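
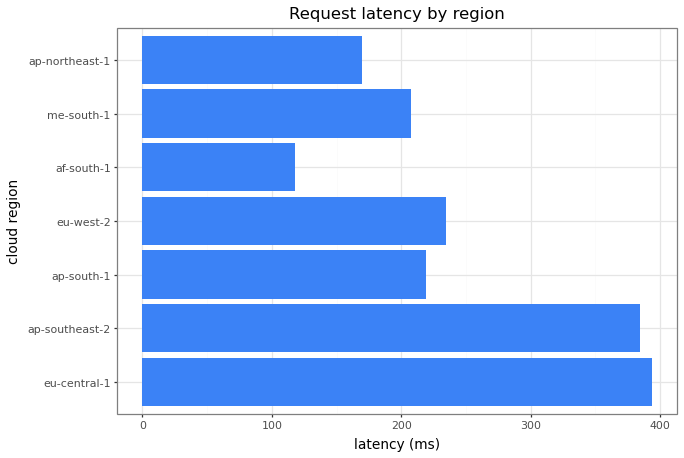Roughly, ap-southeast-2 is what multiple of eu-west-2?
≈ 1.6×

ap-southeast-2 ≈ 400, eu-west-2 ≈ 250; 400/250 ≈ 1.6.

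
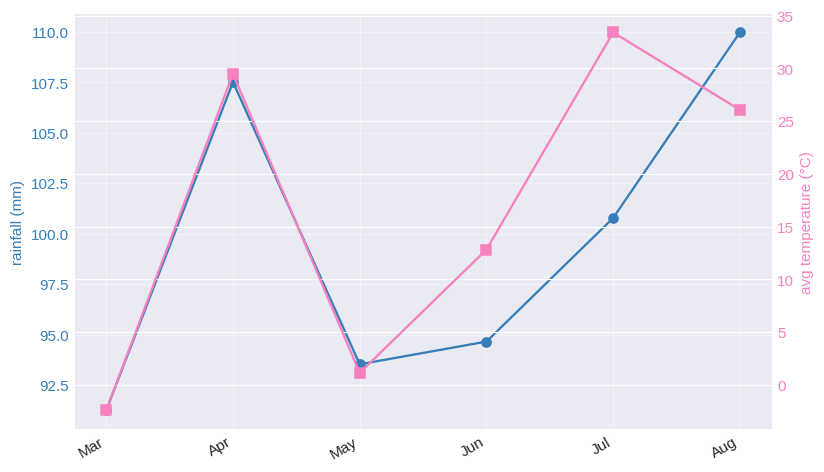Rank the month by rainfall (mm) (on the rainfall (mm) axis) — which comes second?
Top 3 (on the rainfall (mm) axis): Aug ≈ 110, Apr ≈ 108, Jul ≈ 100.

Apr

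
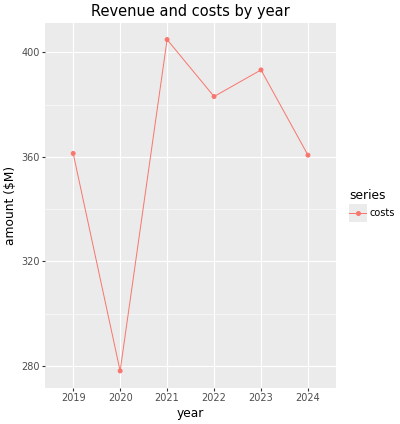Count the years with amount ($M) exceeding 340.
Above 340: 2019, 2021, 2022, 2023, 2024.

5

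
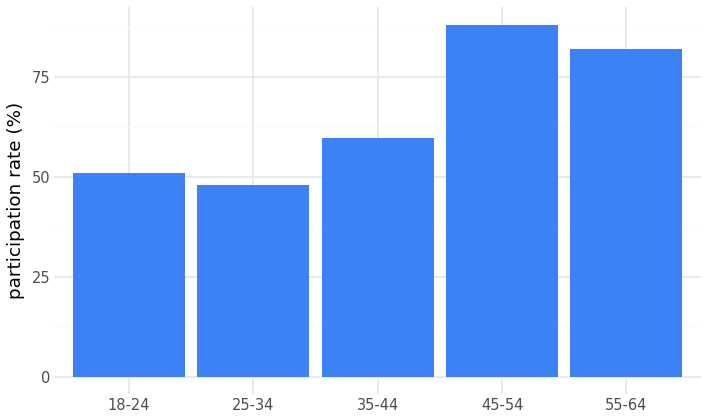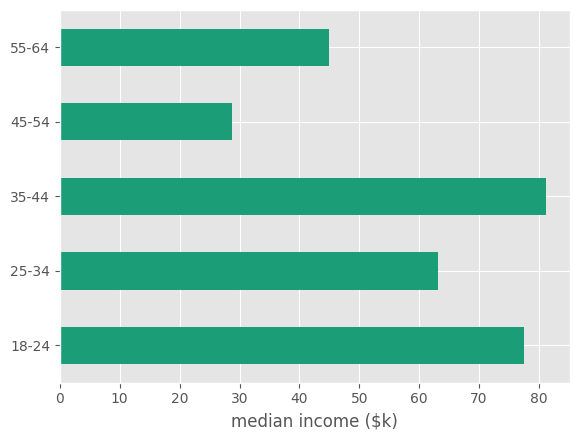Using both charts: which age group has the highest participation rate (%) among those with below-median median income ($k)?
Chart 2 median median income ($k) ≈ 60; below-median age groups: 45-54, 55-64. Among those, 45-54 has the highest participation rate (%) (≈ 90).

45-54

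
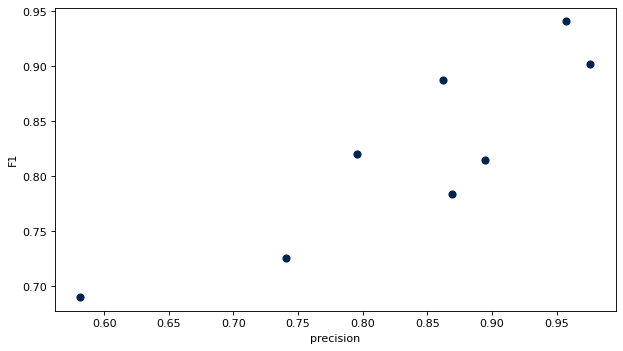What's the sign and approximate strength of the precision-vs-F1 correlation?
positive, strong

Points are positively correlated; strong (|r| ≈ 0.9).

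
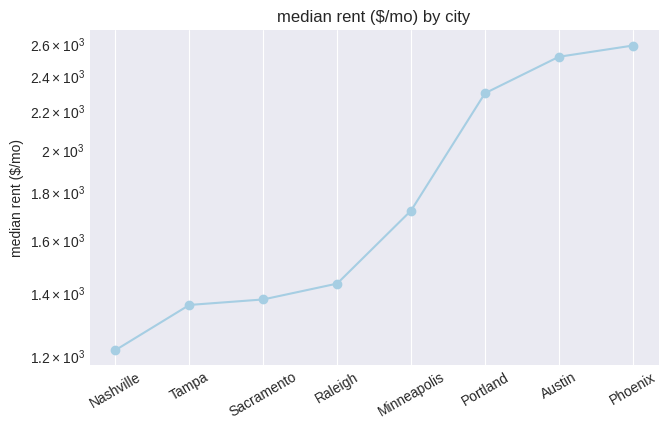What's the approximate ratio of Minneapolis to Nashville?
≈ 1.5×

Minneapolis ≈ 1800, Nashville ≈ 1200; 1800/1200 ≈ 1.5.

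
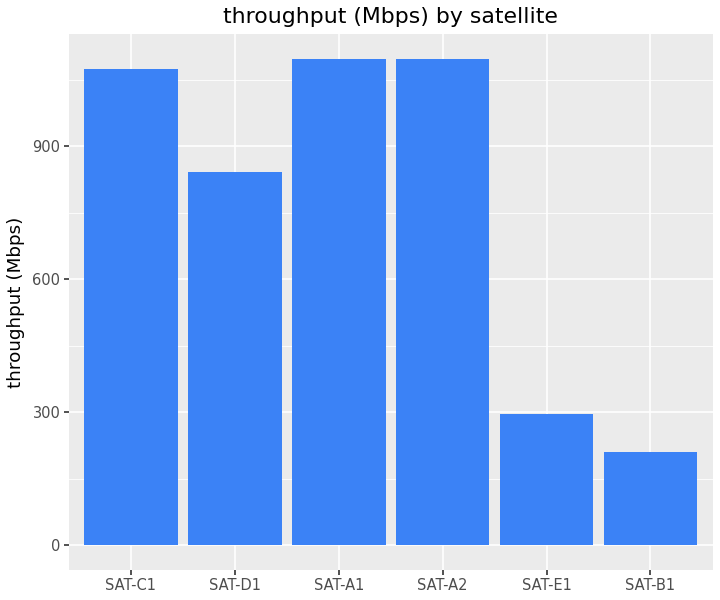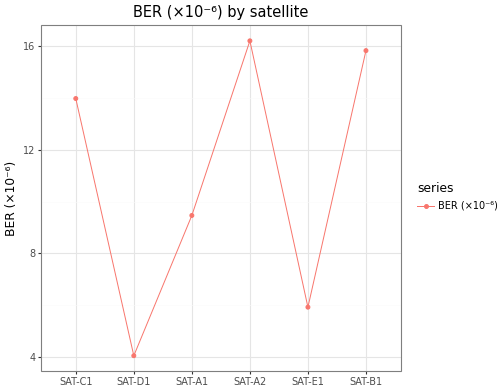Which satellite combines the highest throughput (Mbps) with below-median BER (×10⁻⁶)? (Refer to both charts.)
Chart 2 median BER (×10⁻⁶) ≈ 12; below-median satellites: SAT-D1, SAT-A1, SAT-E1. Among those, SAT-A1 has the highest throughput (Mbps) (≈ 1000).

SAT-A1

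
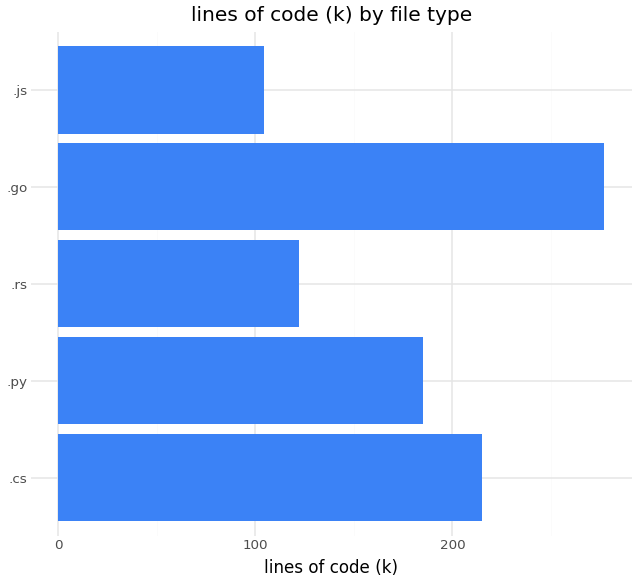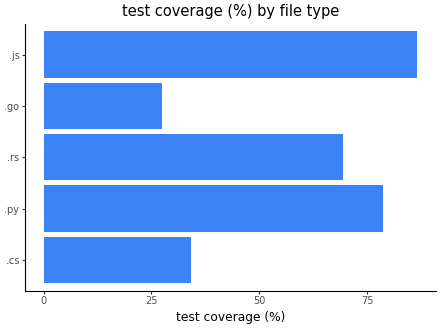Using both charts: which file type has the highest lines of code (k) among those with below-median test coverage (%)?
.go

Chart 2 median test coverage (%) ≈ 70; below-median file types: .cs, .go. Among those, .go has the highest lines of code (k) (≈ 300).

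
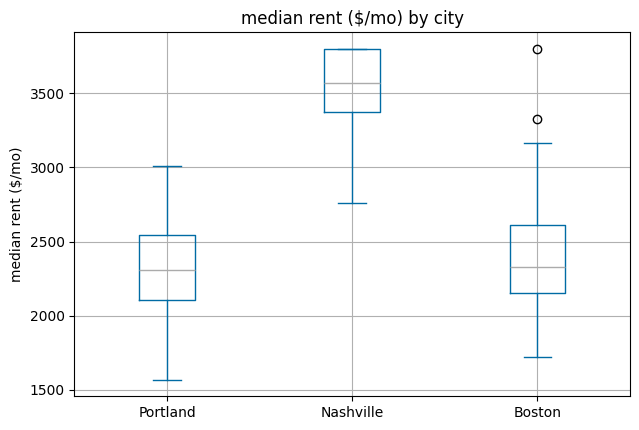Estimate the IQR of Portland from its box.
≈ 400

Q3 ≈ 2600, Q1 ≈ 2200; IQR ≈ 400.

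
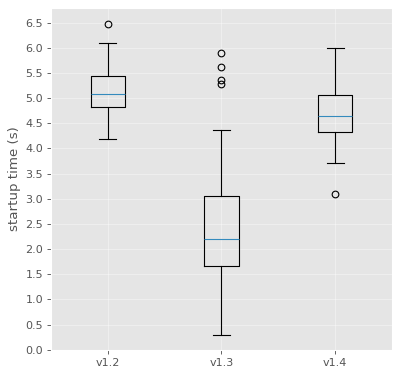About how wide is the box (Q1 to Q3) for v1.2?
≈ 0.5

Q3 ≈ 5.5, Q1 ≈ 5.0; IQR ≈ 0.5.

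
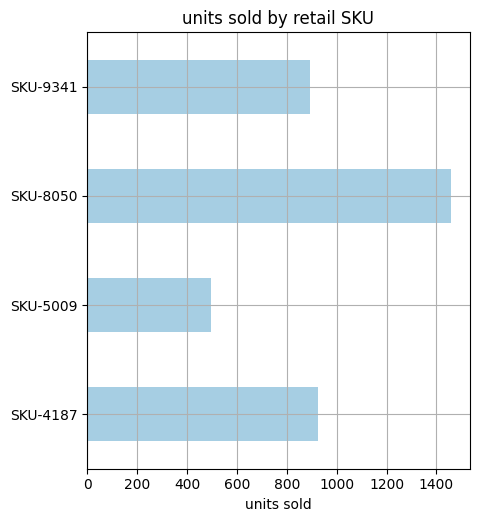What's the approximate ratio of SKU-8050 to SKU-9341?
SKU-8050 ≈ 1400, SKU-9341 ≈ 800; 1400/800 ≈ 1.75.

≈ 1.75×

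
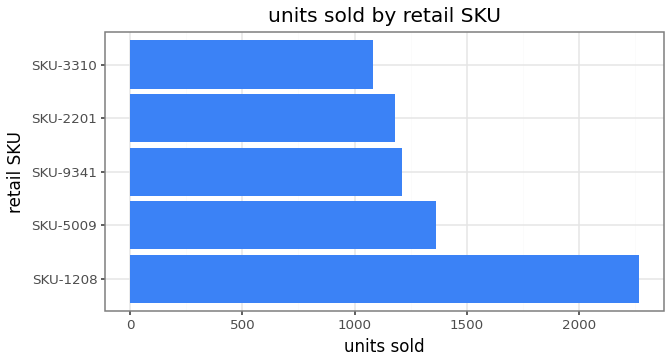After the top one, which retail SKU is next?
Top 3: SKU-1208 ≈ 2200, SKU-5009 ≈ 1400, SKU-9341 ≈ 1200.

SKU-5009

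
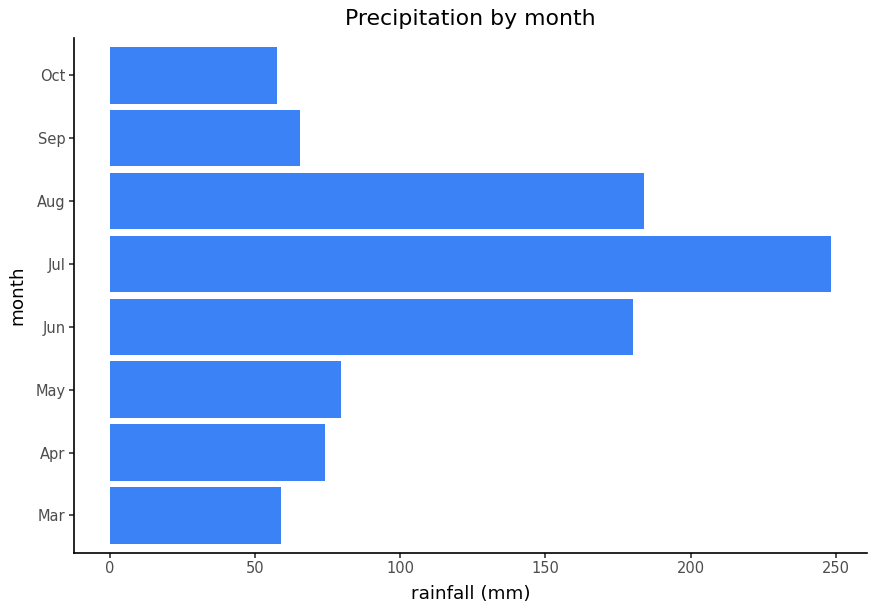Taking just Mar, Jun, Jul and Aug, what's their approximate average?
≈ 162

(50 + 175 + 250 + 175) / 4 ≈ 162.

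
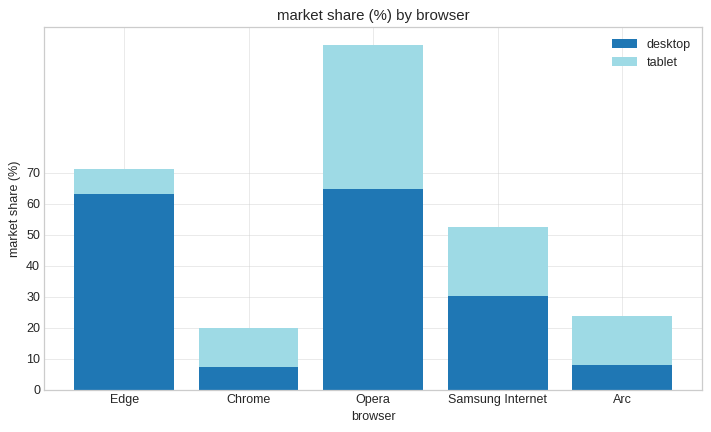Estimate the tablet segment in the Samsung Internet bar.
≈ 20

tablet top ≈ 50, bottom ≈ 30; segment ≈ 20.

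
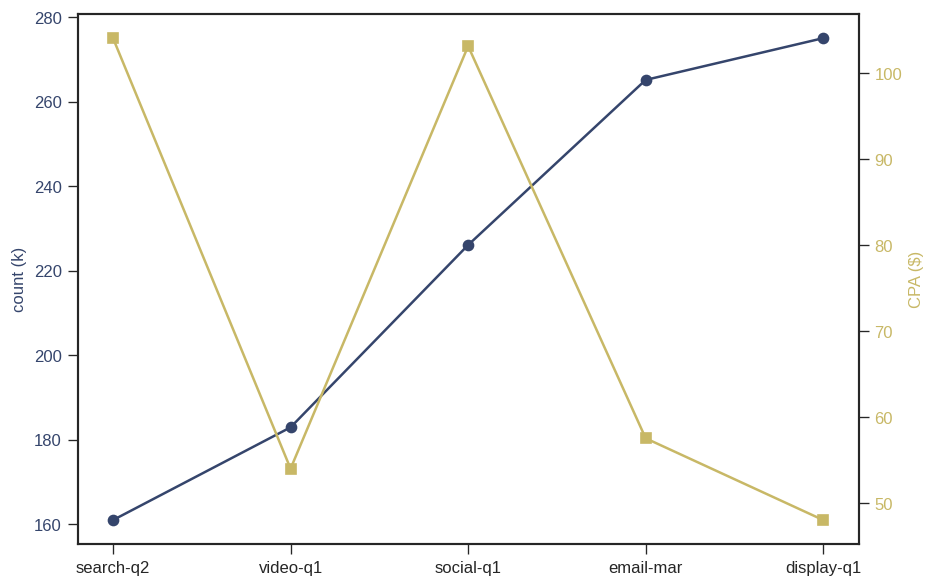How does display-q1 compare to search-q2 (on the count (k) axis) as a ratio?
≈ 1.75×

display-q1 ≈ 280, search-q2 ≈ 160; 280/160 ≈ 1.75.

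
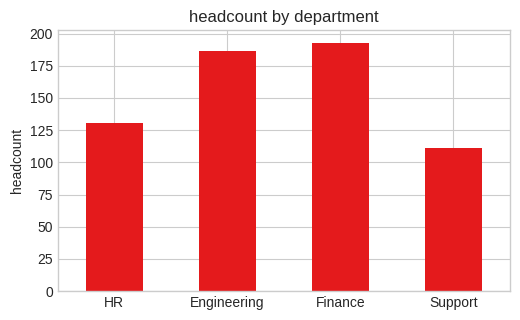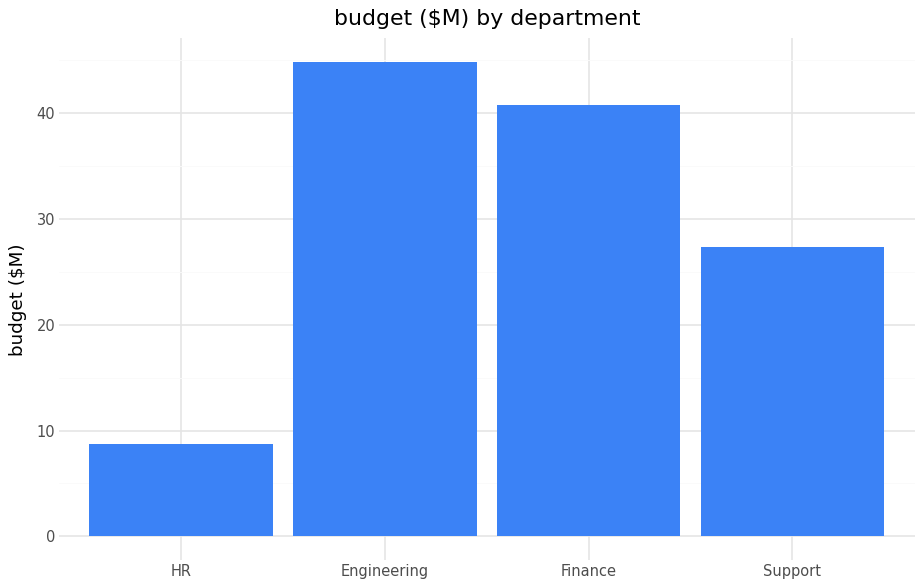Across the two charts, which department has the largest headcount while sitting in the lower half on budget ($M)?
HR

Chart 2 median budget ($M) ≈ 35; below-median departments: HR, Support. Among those, HR has the highest headcount (≈ 140).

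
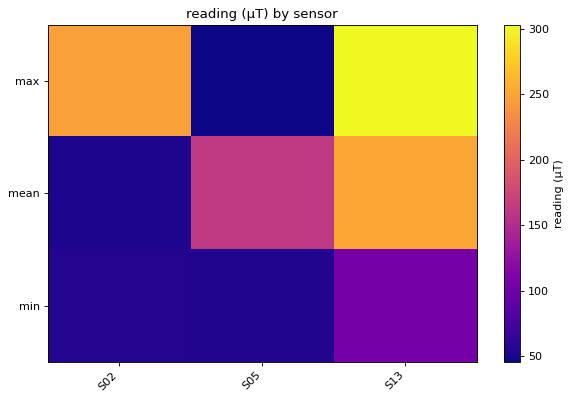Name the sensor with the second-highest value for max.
S02

Top 3 for max: S13 ≈ 300, S02 ≈ 250, S05 ≈ 50.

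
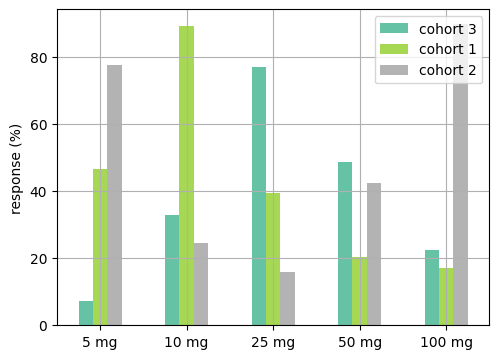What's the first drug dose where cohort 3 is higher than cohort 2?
5 mg: cohort 3 ≈ 10 vs cohort 2 ≈ 80 (not yet); 10 mg: cohort 3 ≈ 30 vs cohort 2 ≈ 20 (first crossover).

10 mg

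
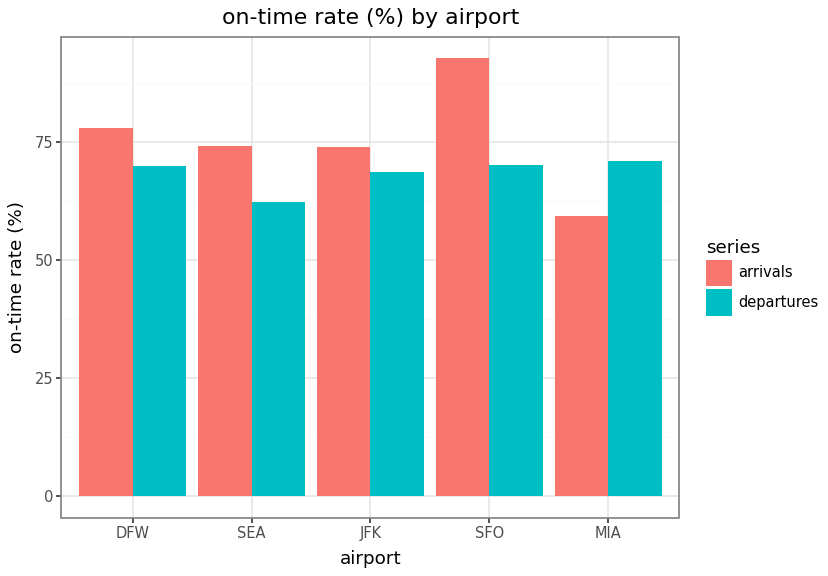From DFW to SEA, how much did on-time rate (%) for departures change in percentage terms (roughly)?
DFW ≈ 70, SEA ≈ 60; (60 − 70) / 70 ≈ -14.3%.

≈ -14.3%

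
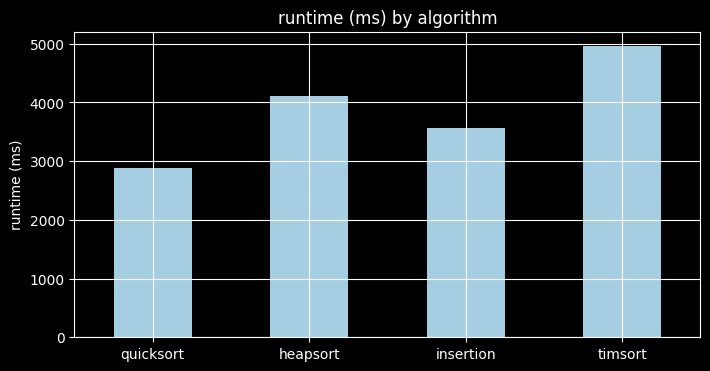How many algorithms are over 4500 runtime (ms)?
Above 4500: timsort.

1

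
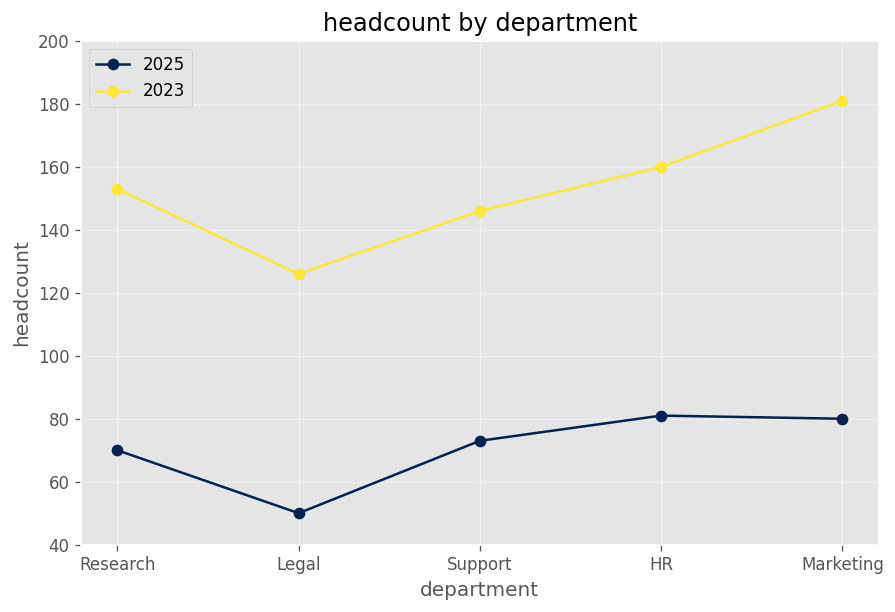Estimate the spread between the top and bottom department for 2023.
≈ 60

Max Marketing ≈ 180, min Legal ≈ 120; range ≈ 60.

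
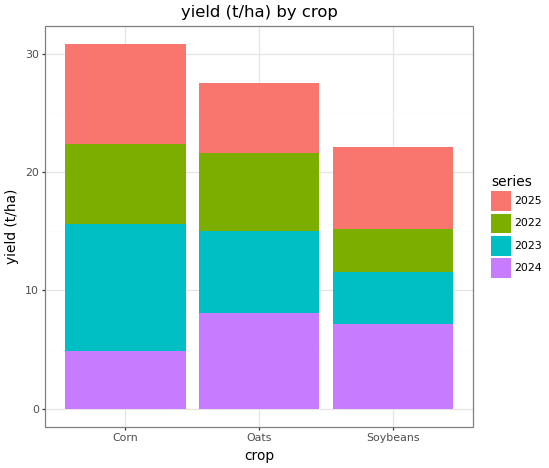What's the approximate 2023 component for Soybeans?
2023 top ≈ 10, bottom ≈ 5; segment ≈ 5.

≈ 5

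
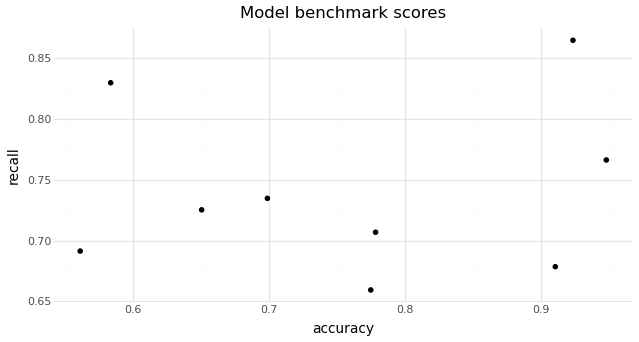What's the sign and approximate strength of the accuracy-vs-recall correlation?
Points are roughly uncorrelated; weak (|r| ≈ 0.1).

no clear correlation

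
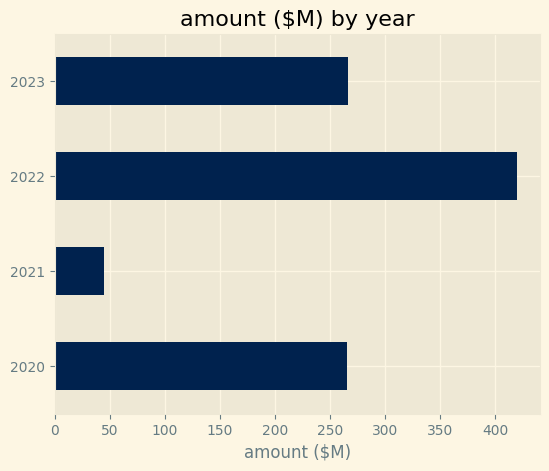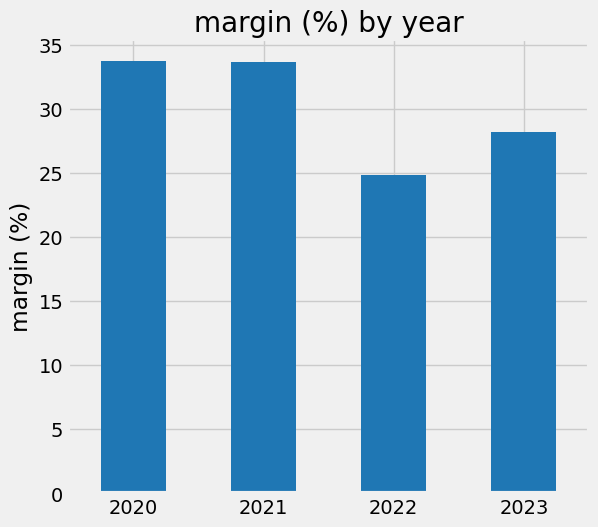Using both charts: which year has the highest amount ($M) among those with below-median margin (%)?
2022

Chart 2 median margin (%) ≈ 30; below-median years: 2022, 2023. Among those, 2022 has the highest amount ($M) (≈ 400).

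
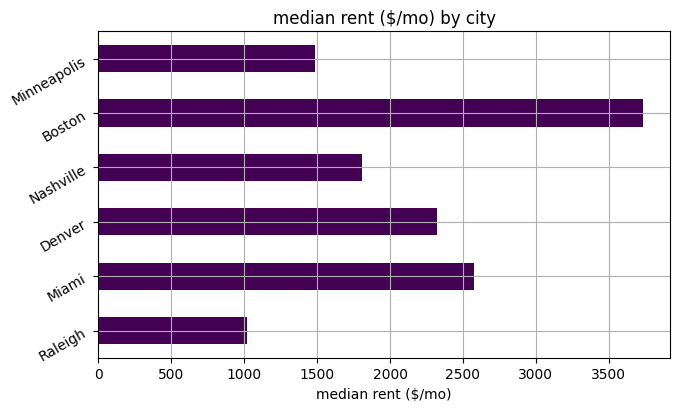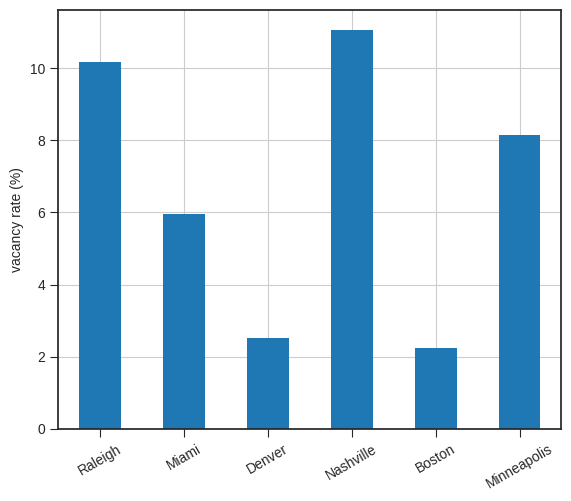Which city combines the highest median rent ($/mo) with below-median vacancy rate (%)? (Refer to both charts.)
Chart 2 median vacancy rate (%) ≈ 8; below-median cities: Miami, Denver, Boston. Among those, Boston has the highest median rent ($/mo) (≈ 3500).

Boston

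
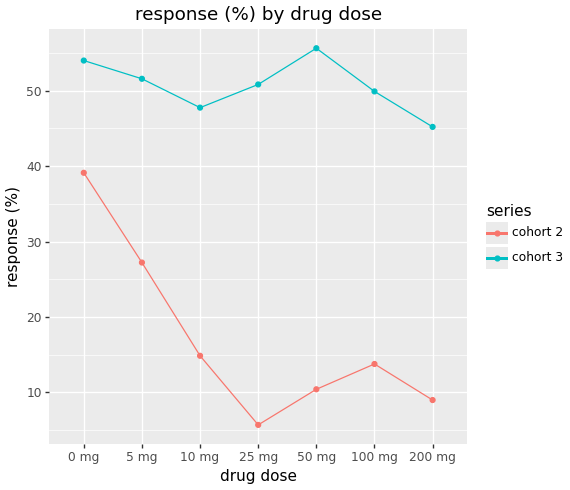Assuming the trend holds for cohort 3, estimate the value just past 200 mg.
≈ 40

Last three: 55, 50, 45 → slope ≈ -5/step → next ≈ 40.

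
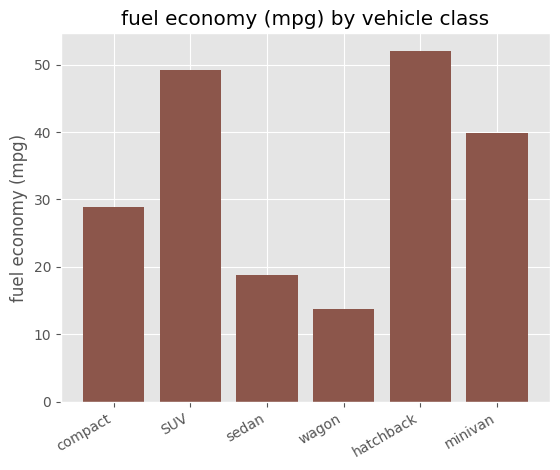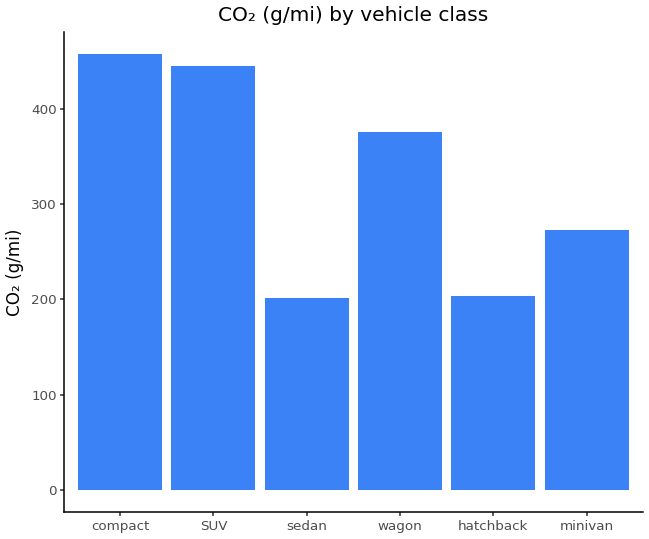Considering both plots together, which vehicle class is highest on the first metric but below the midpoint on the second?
Chart 2 median CO₂ (g/mi) ≈ 300; below-median vehicle classes: sedan, hatchback, minivan. Among those, hatchback has the highest fuel economy (mpg) (≈ 50).

hatchback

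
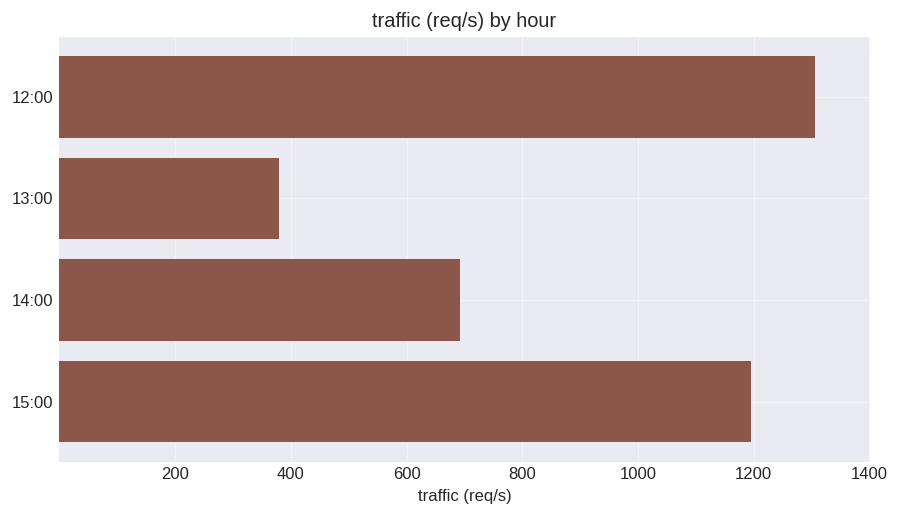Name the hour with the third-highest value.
14:00

Top 4: 12:00 ≈ 1400, 15:00 ≈ 1200, 14:00 ≈ 600, 13:00 ≈ 400.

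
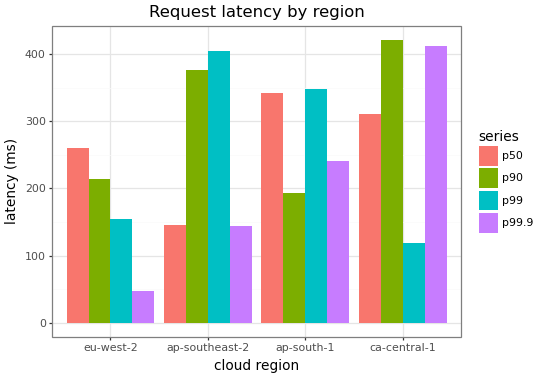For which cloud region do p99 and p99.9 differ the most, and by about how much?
ca-central-1, ≈ 300 ms

ca-central-1: p99 ≈ 100, p99.9 ≈ 400 → gap ≈ 300. Next-largest (ap-southeast-2) is only ≈ 250.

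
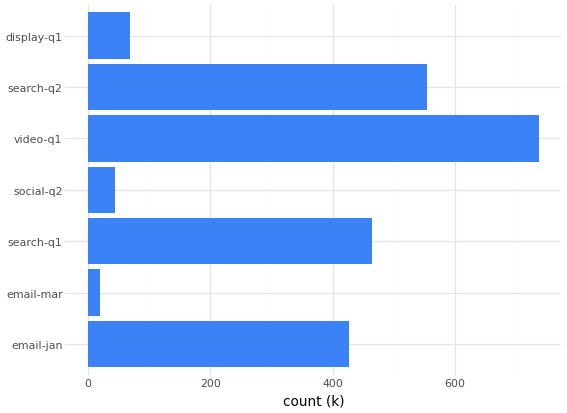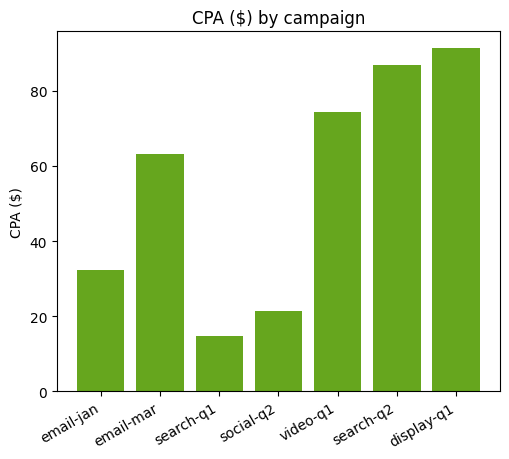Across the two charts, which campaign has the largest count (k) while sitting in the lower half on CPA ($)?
Chart 2 median CPA ($) ≈ 60; below-median campaigns: email-jan, search-q1, social-q2. Among those, search-q1 has the highest count (k) (≈ 500).

search-q1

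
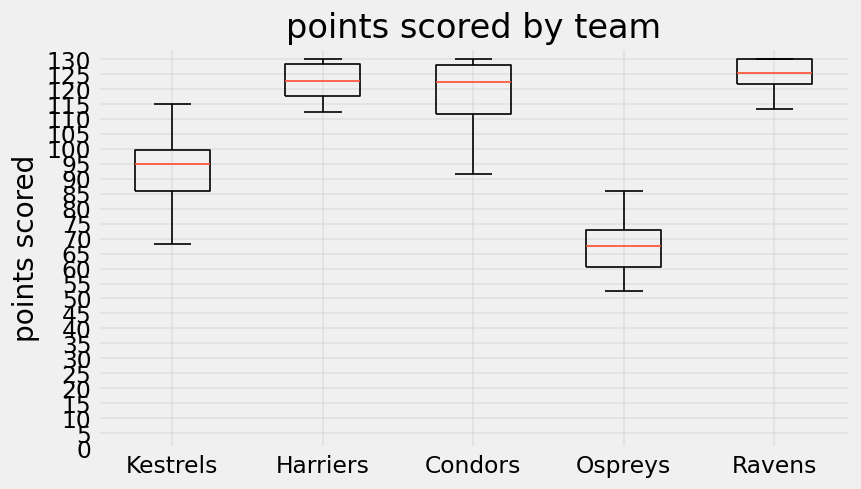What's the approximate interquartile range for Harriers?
Q3 ≈ 130, Q1 ≈ 120; IQR ≈ 10.

≈ 10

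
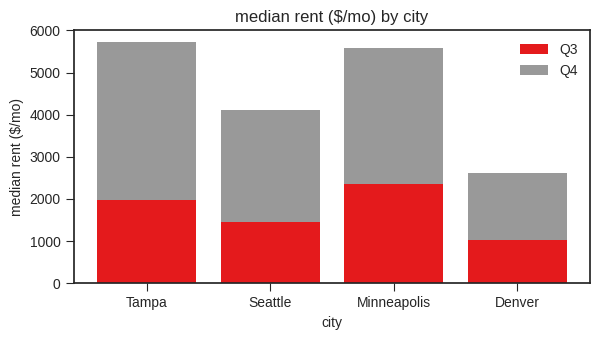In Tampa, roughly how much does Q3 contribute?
Q3 top ≈ 2000, bottom ≈ 0; segment ≈ 2000.

≈ 2000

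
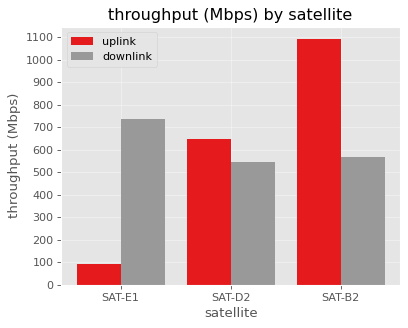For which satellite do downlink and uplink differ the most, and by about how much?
SAT-E1: downlink ≈ 700, uplink ≈ 100 → gap ≈ 600. Next-largest (SAT-B2) is only ≈ 500.

SAT-E1, ≈ 600 Mbps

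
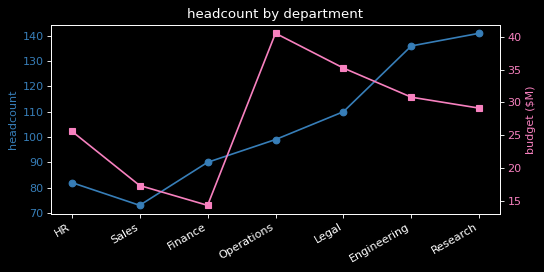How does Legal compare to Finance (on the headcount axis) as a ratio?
≈ 1.22×

Legal ≈ 110, Finance ≈ 90; 110/90 ≈ 1.22.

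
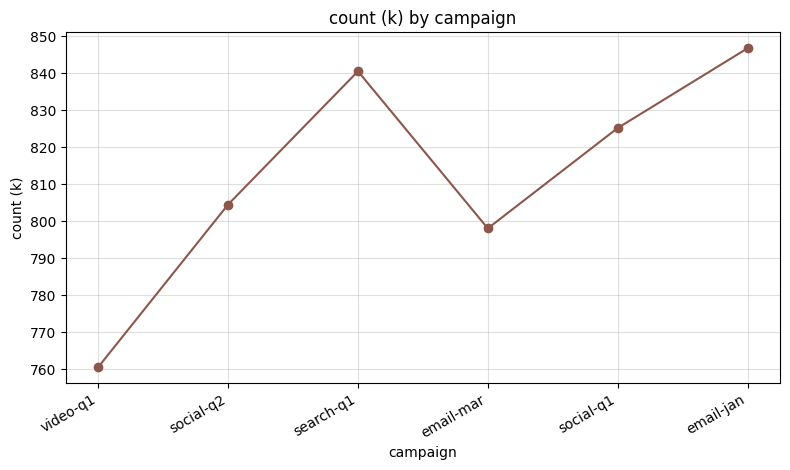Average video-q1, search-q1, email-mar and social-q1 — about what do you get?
(760 + 840 + 800 + 830) / 4 ≈ 808.

≈ 808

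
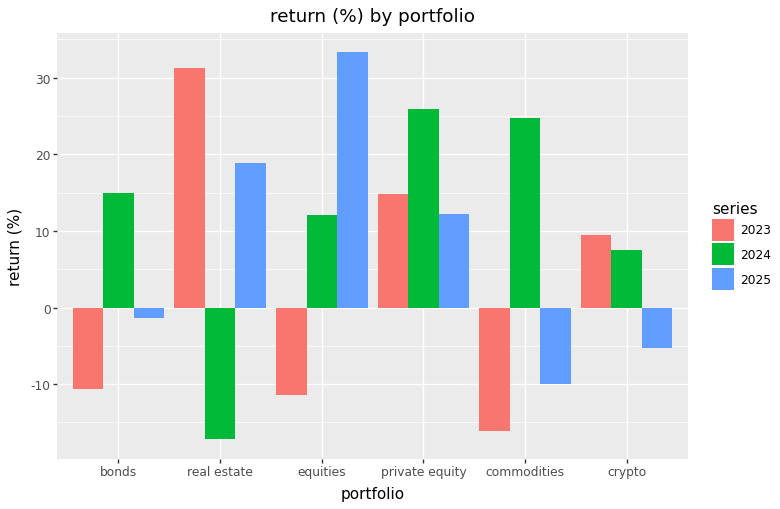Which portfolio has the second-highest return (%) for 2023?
private equity

Top 3 for 2023: real estate ≈ 30, private equity ≈ 15, crypto ≈ 10.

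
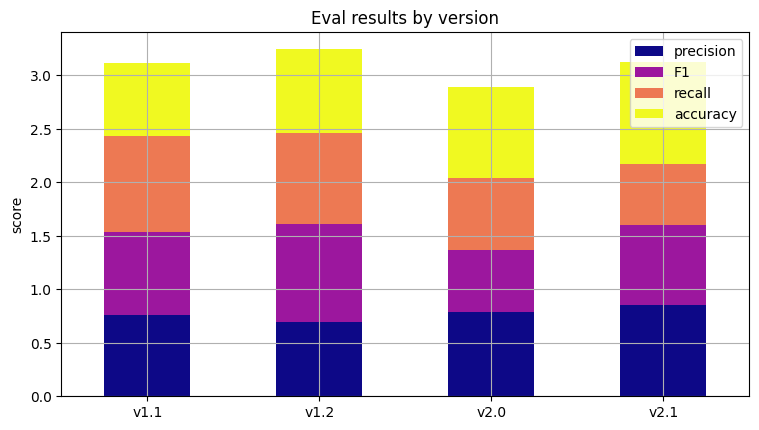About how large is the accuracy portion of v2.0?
accuracy top ≈ 3.0, bottom ≈ 2.0; segment ≈ 1.0.

≈ 1.0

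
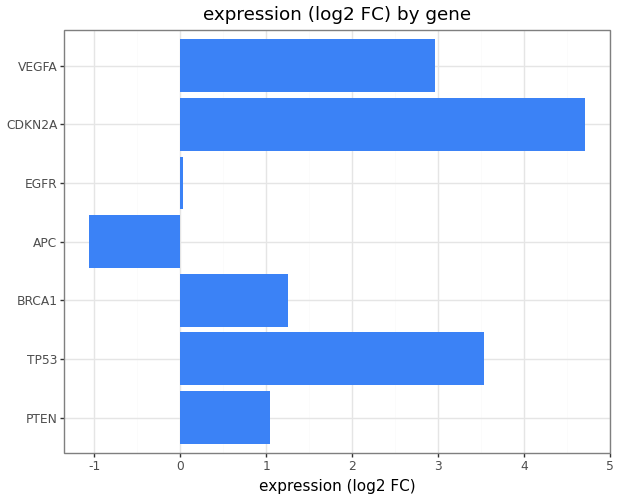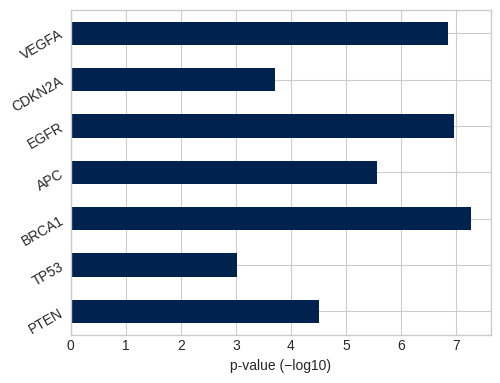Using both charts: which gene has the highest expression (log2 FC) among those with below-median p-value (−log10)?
CDKN2A

Chart 2 median p-value (−log10) ≈ 6; below-median genes: PTEN, TP53, CDKN2A. Among those, CDKN2A has the highest expression (log2 FC) (≈ 4.5).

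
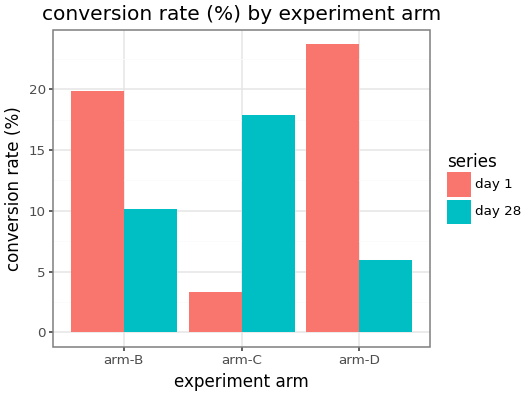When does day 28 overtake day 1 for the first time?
arm-C

arm-B: day 28 ≈ 10 vs day 1 ≈ 20 (not yet); arm-C: day 28 ≈ 18 vs day 1 ≈ 4 (first crossover).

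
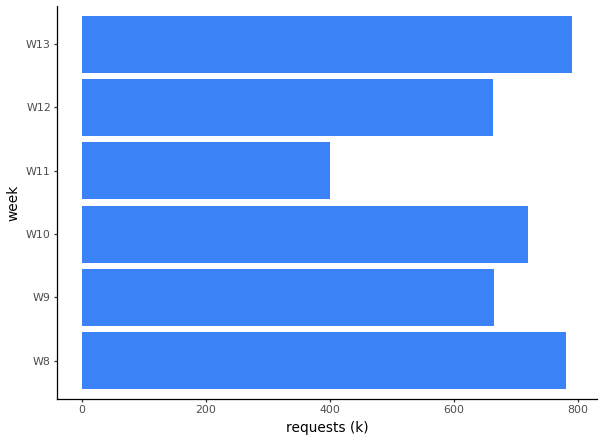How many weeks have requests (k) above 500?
5

Above 500: W8, W9, W10, W12, W13.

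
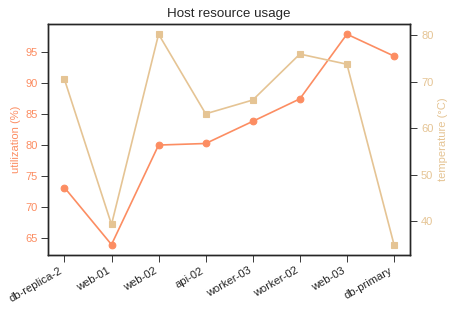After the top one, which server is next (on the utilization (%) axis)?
Top 3 (on the utilization (%) axis): web-03 ≈ 100, db-primary ≈ 95, worker-02 ≈ 85.

db-primary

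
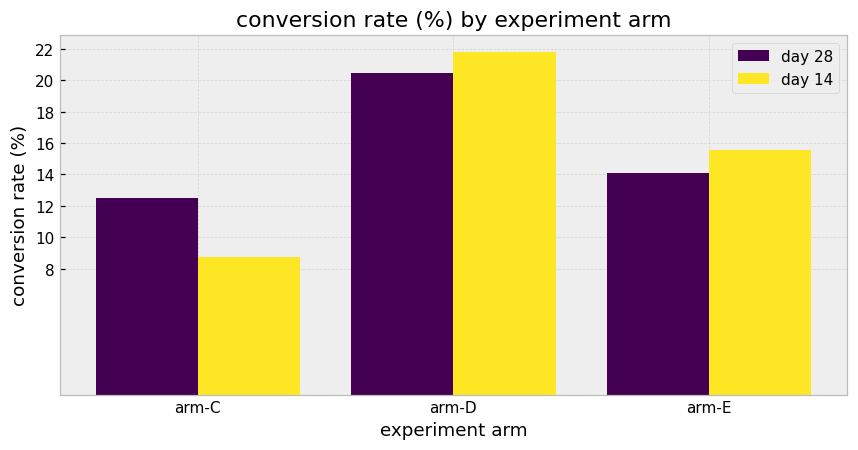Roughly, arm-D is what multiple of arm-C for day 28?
≈ 1.67×

arm-D ≈ 20, arm-C ≈ 12; 20/12 ≈ 1.67.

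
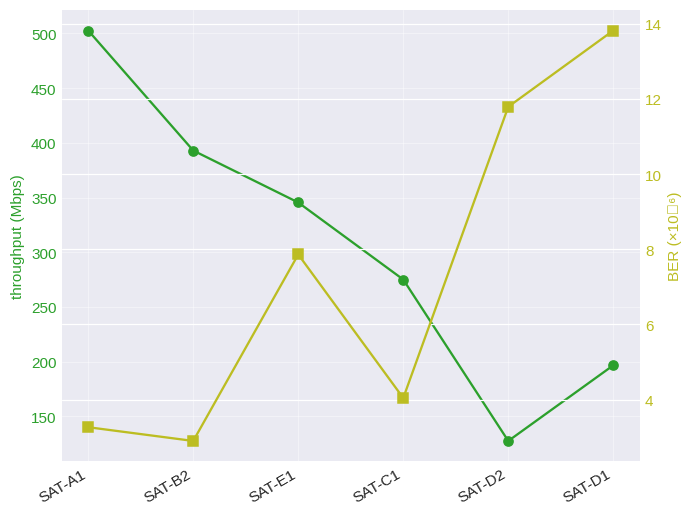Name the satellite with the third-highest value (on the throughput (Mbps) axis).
Top 4 (on the throughput (Mbps) axis): SAT-A1 ≈ 500, SAT-B2 ≈ 400, SAT-E1 ≈ 350, SAT-C1 ≈ 300.

SAT-E1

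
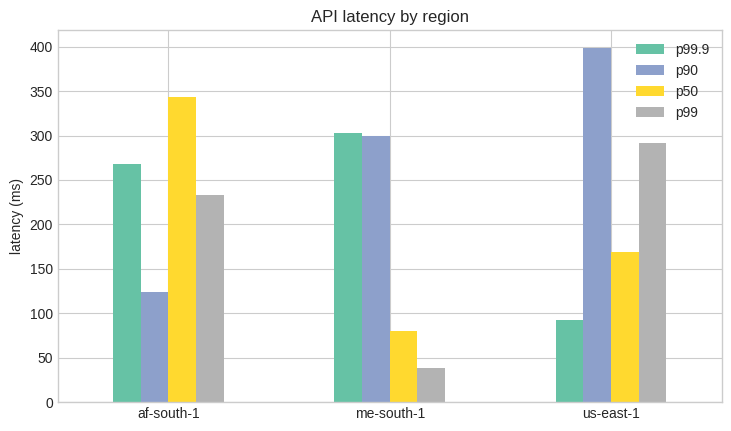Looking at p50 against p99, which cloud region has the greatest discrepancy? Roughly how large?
us-east-1, ≈ 150 ms

us-east-1: p50 ≈ 150, p99 ≈ 300 → gap ≈ 150. Next-largest (af-south-1) is only ≈ 100.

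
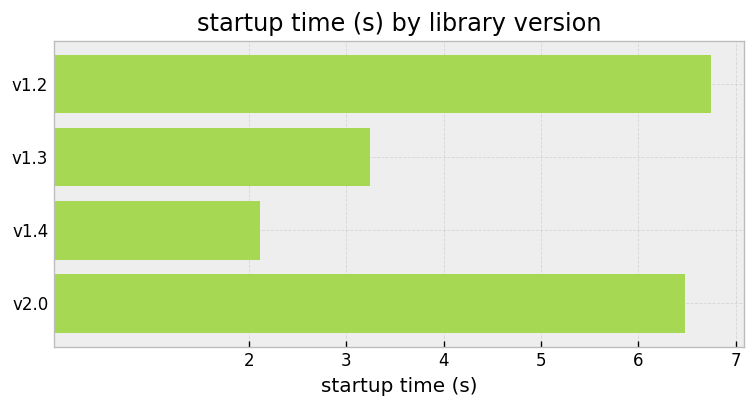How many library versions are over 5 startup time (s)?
2

Above 5: v1.2, v2.0.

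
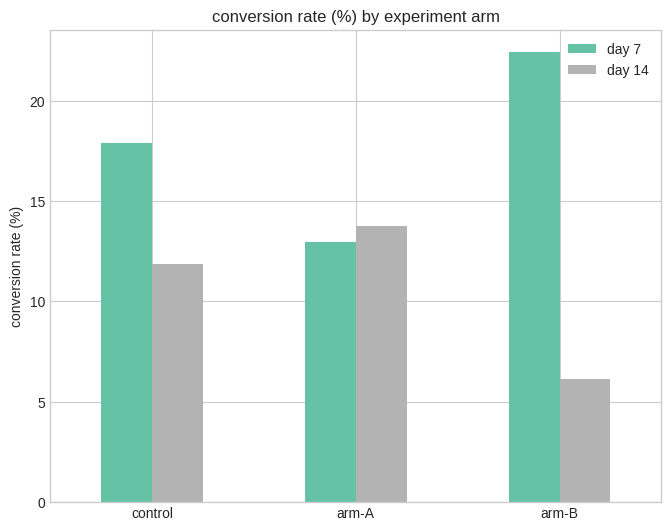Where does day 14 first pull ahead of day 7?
control: day 14 ≈ 12 vs day 7 ≈ 18 (not yet); arm-A: day 14 ≈ 14 vs day 7 ≈ 12 (first crossover).

arm-A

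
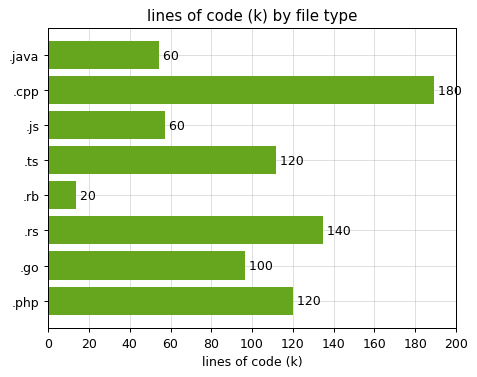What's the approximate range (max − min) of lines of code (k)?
≈ 160

Max .cpp ≈ 180, min .rb ≈ 20; range ≈ 160.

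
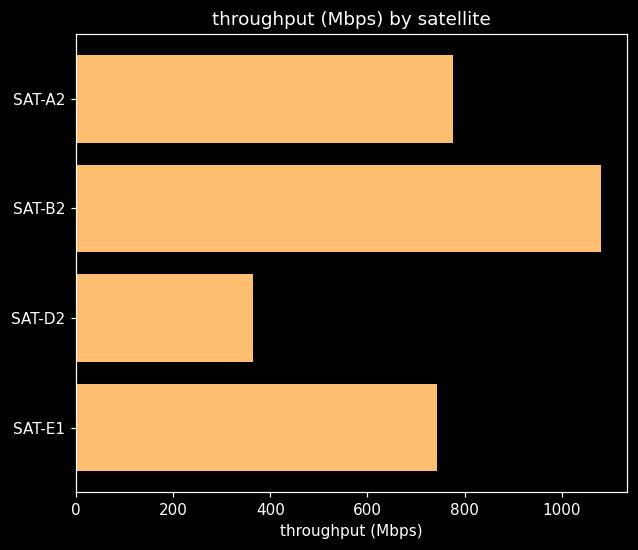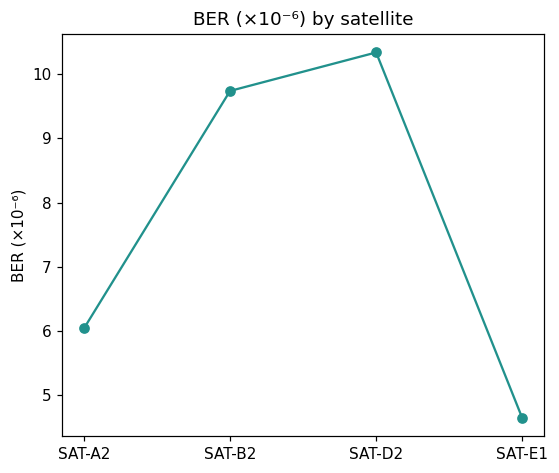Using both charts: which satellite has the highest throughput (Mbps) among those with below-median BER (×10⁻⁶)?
Chart 2 median BER (×10⁻⁶) ≈ 8; below-median satellites: SAT-A2, SAT-E1. Among those, SAT-A2 has the highest throughput (Mbps) (≈ 800).

SAT-A2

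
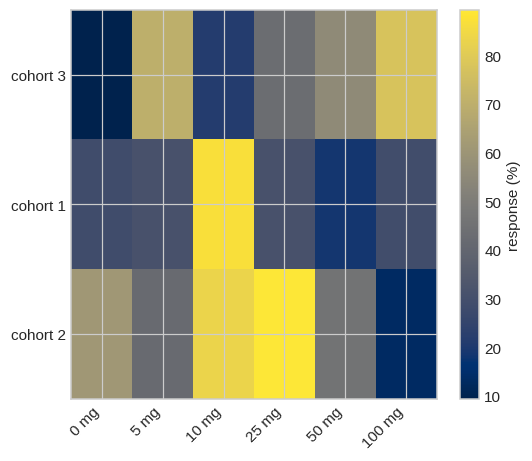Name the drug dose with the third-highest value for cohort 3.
50 mg

Top 4 for cohort 3: 100 mg ≈ 80, 5 mg ≈ 70, 50 mg ≈ 60, 25 mg ≈ 40.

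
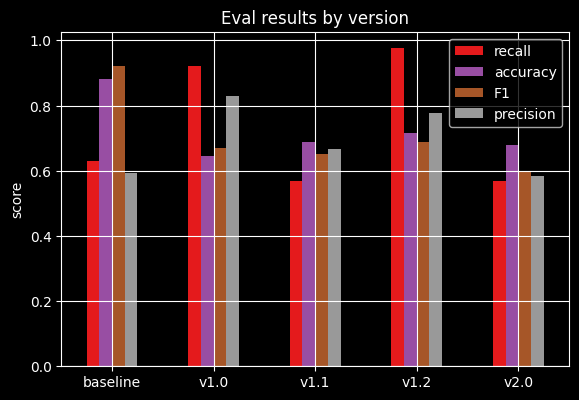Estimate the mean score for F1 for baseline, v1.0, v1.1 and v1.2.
(0.9 + 0.7 + 0.7 + 0.7) / 4 ≈ 0.75.

≈ 0.75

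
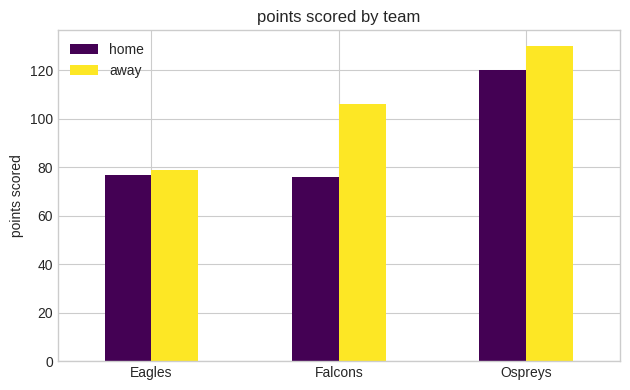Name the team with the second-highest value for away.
Falcons

Top 3 for away: Ospreys ≈ 120, Falcons ≈ 100, Eagles ≈ 80.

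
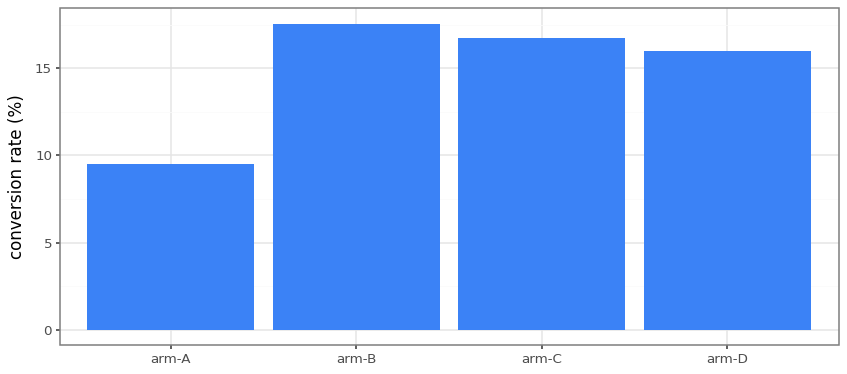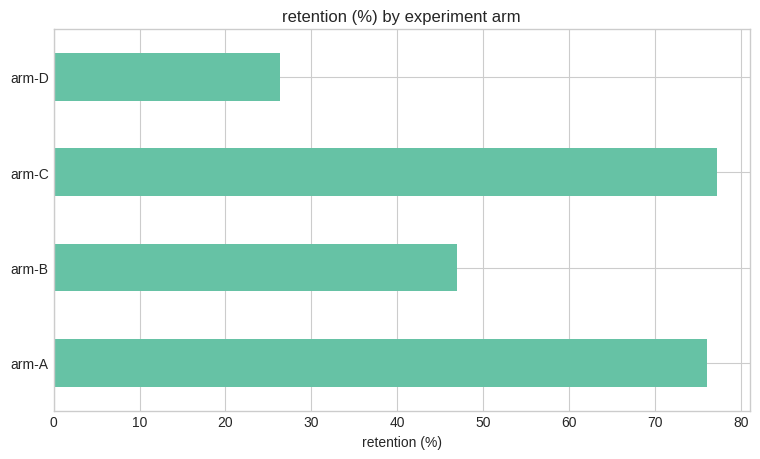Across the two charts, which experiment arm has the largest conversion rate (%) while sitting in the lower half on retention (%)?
Chart 2 median retention (%) ≈ 60; below-median experiment arms: arm-B, arm-D. Among those, arm-B has the highest conversion rate (%) (≈ 18).

arm-B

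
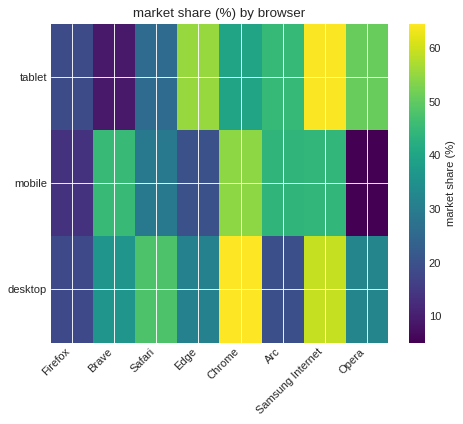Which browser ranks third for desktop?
Safari

Top 4 for desktop: Chrome ≈ 65, Samsung Internet ≈ 60, Safari ≈ 50, Brave ≈ 35.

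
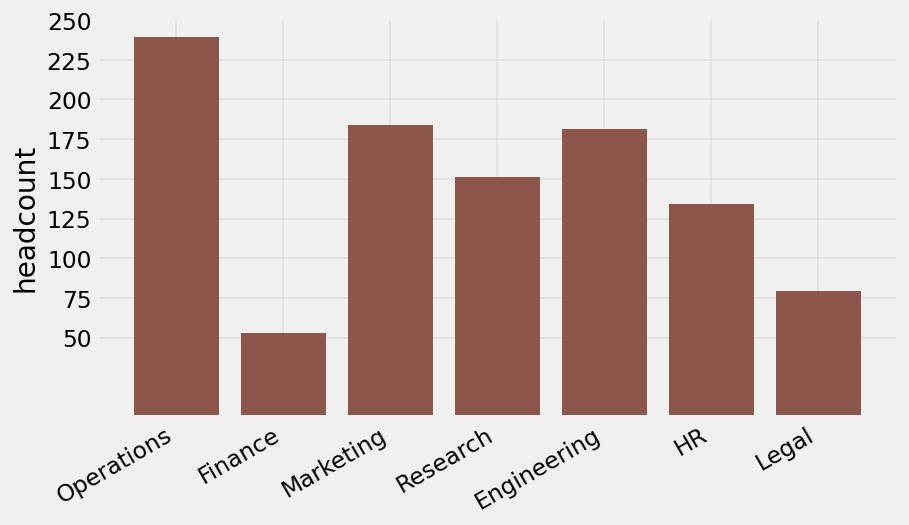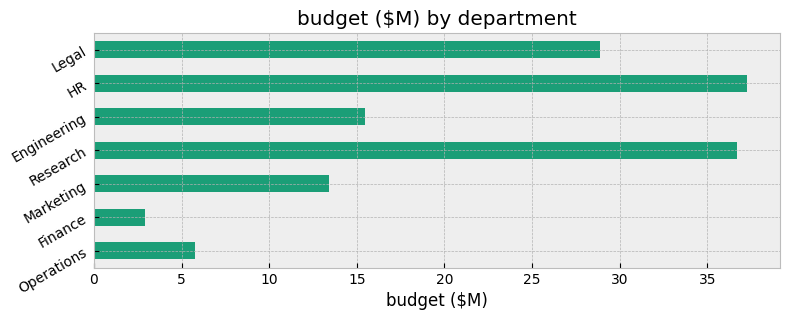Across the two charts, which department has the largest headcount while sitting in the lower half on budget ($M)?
Operations

Chart 2 median budget ($M) ≈ 15; below-median departments: Operations, Finance, Marketing. Among those, Operations has the highest headcount (≈ 250).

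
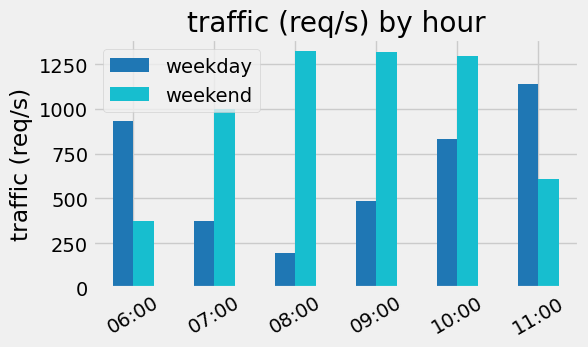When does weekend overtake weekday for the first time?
06:00: weekend ≈ 400 vs weekday ≈ 1000 (not yet); 07:00: weekend ≈ 1000 vs weekday ≈ 400 (first crossover).

07:00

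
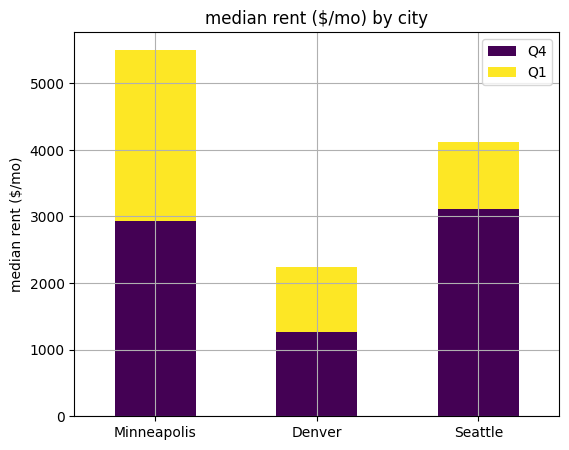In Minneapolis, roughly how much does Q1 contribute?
Q1 top ≈ 5500, bottom ≈ 3000; segment ≈ 2500.

≈ 2500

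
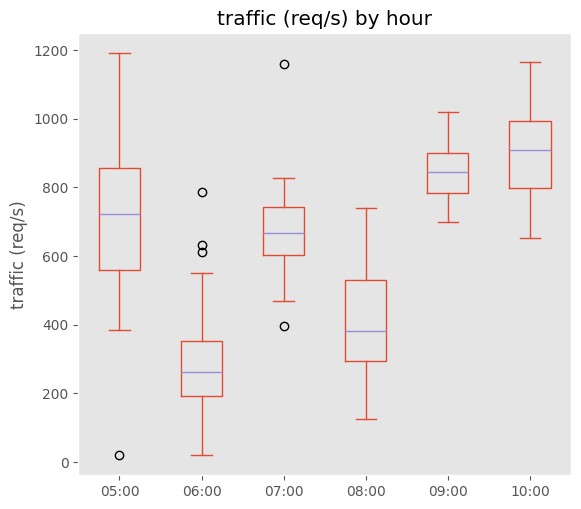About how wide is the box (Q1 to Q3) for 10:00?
Q3 ≈ 1000, Q1 ≈ 800; IQR ≈ 200.

≈ 200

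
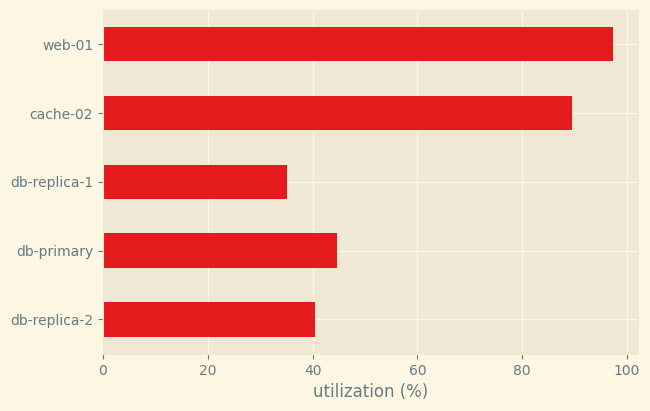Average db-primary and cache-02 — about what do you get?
(40 + 90) / 2 ≈ 65.

≈ 65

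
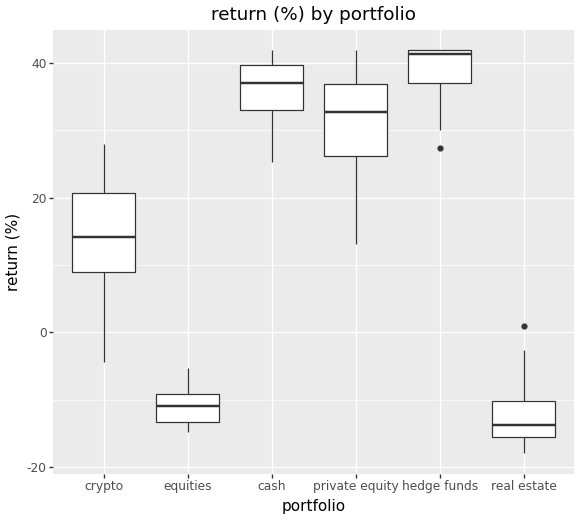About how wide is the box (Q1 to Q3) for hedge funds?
≈ 5

Q3 ≈ 40, Q1 ≈ 35; IQR ≈ 5.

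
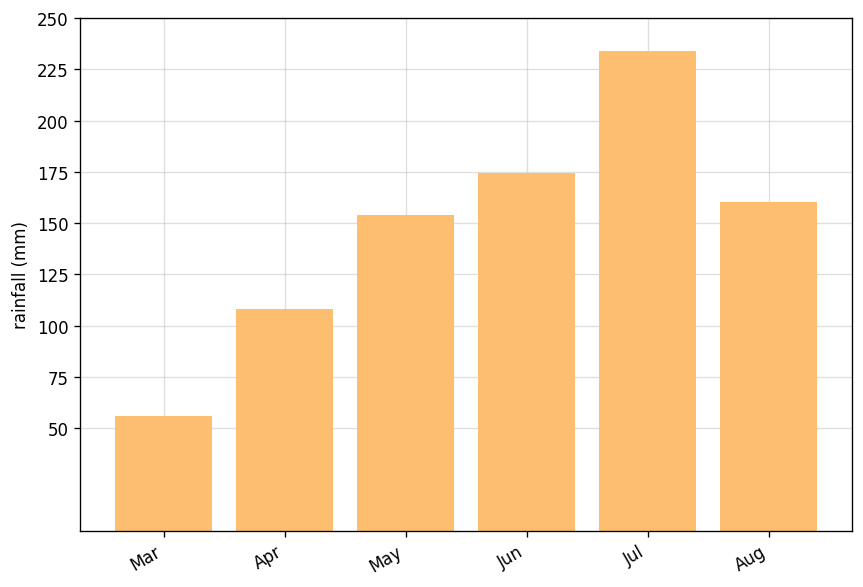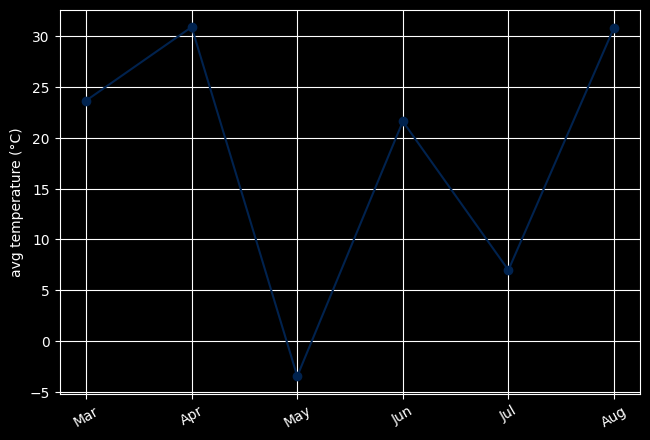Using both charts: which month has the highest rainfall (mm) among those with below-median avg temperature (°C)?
Chart 2 median avg temperature (°C) ≈ 25; below-median months: May, Jun, Jul. Among those, Jul has the highest rainfall (mm) (≈ 225).

Jul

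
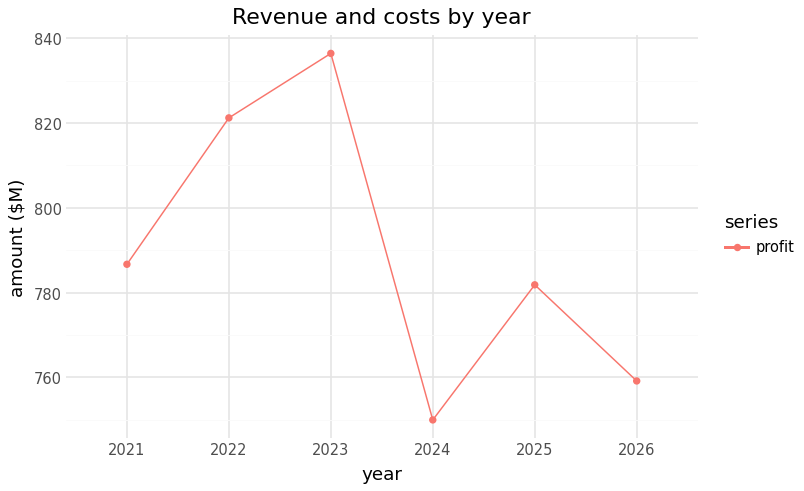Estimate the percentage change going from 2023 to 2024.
≈ -10.7%

2023 ≈ 840, 2024 ≈ 750; (750 − 840) / 840 ≈ -10.7%.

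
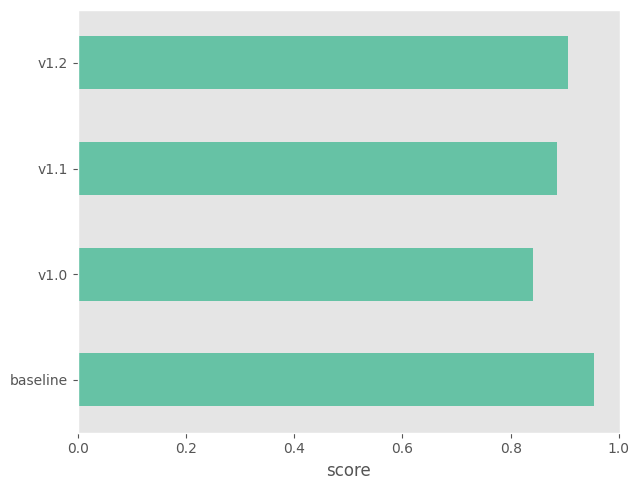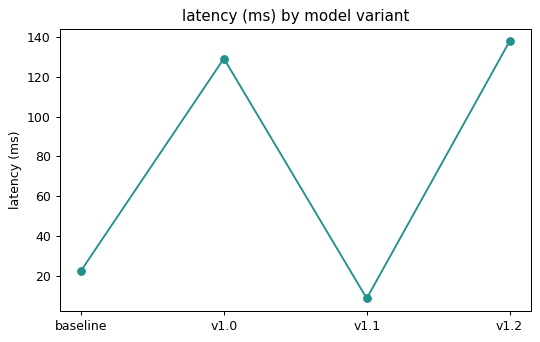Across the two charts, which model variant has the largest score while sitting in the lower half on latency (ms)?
baseline

Chart 2 median latency (ms) ≈ 80; below-median model variants: baseline, v1.1. Among those, baseline has the highest score (≈ 1).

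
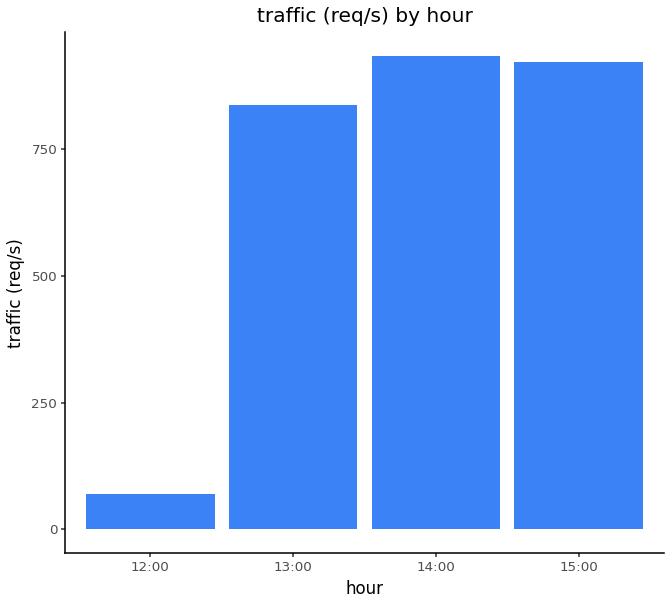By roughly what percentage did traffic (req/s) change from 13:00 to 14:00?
≈ +12.5%

13:00 ≈ 800, 14:00 ≈ 900; (900 − 800) / 800 ≈ +12.5%.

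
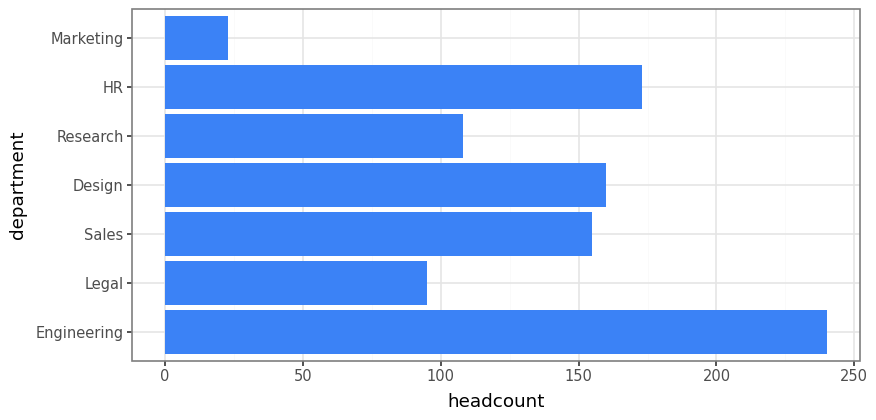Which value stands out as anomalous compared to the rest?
Marketing

Marketing ≈ 20; the rest sit between ≈ 100 and ≈ 240.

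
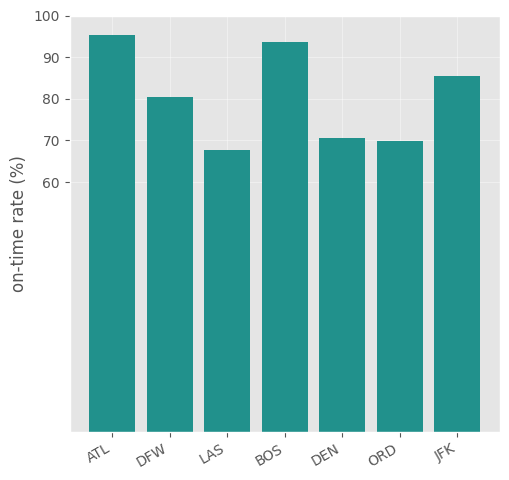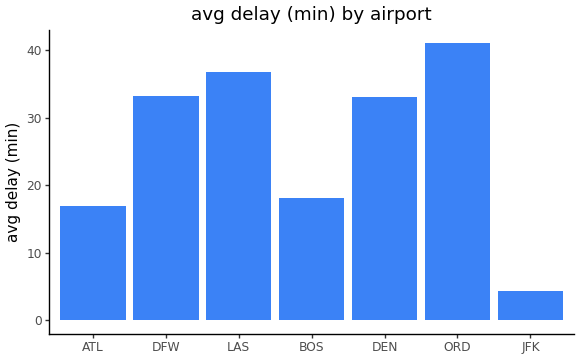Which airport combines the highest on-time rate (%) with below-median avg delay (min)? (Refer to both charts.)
ATL

Chart 2 median avg delay (min) ≈ 35; below-median airports: ATL, BOS, JFK. Among those, ATL has the highest on-time rate (%) (≈ 100).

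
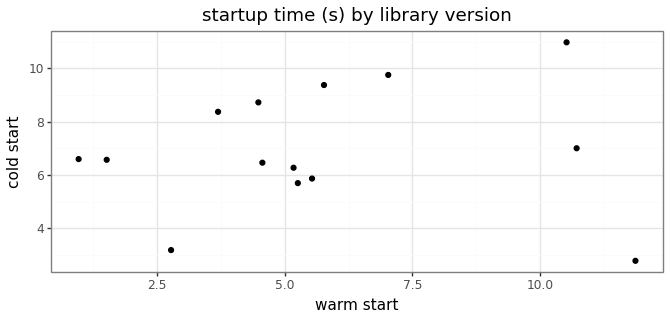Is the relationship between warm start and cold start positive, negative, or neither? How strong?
Points are roughly uncorrelated; weak (|r| ≈ 0.1).

no clear correlation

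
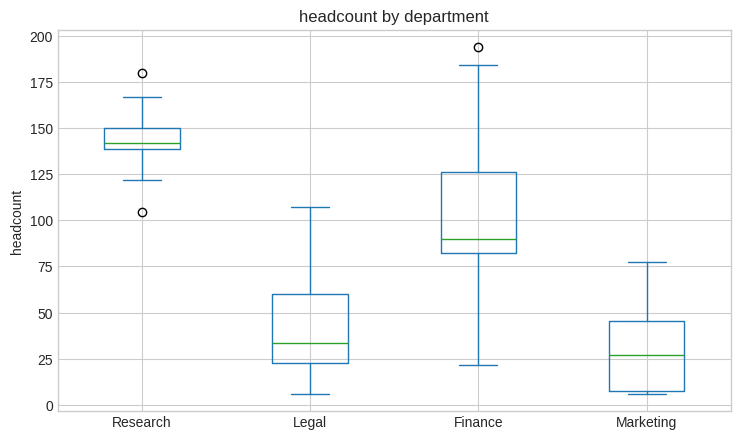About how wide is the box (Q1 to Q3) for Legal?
Q3 ≈ 60, Q1 ≈ 20; IQR ≈ 40.

≈ 40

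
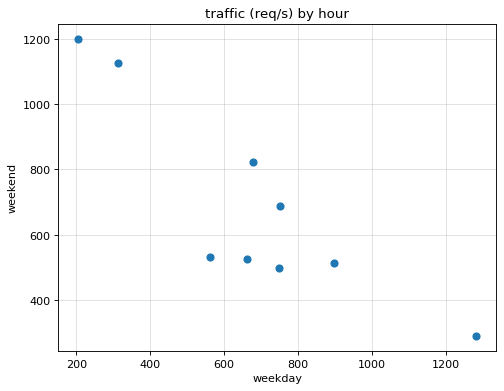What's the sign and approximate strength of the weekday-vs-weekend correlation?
negative, strong

Points are negatively correlated; strong (|r| ≈ 0.9).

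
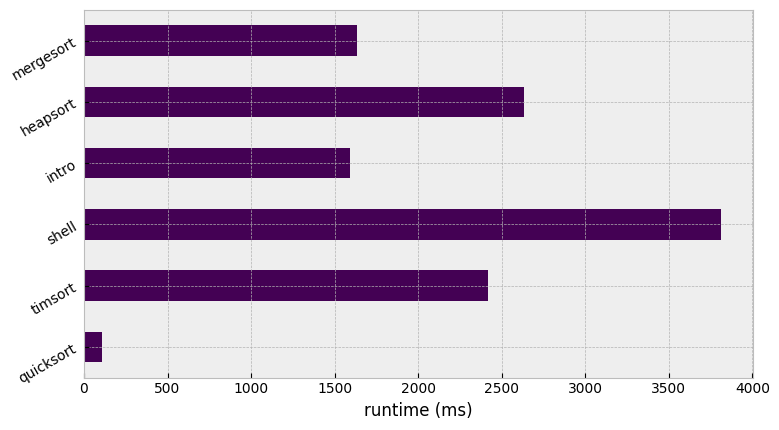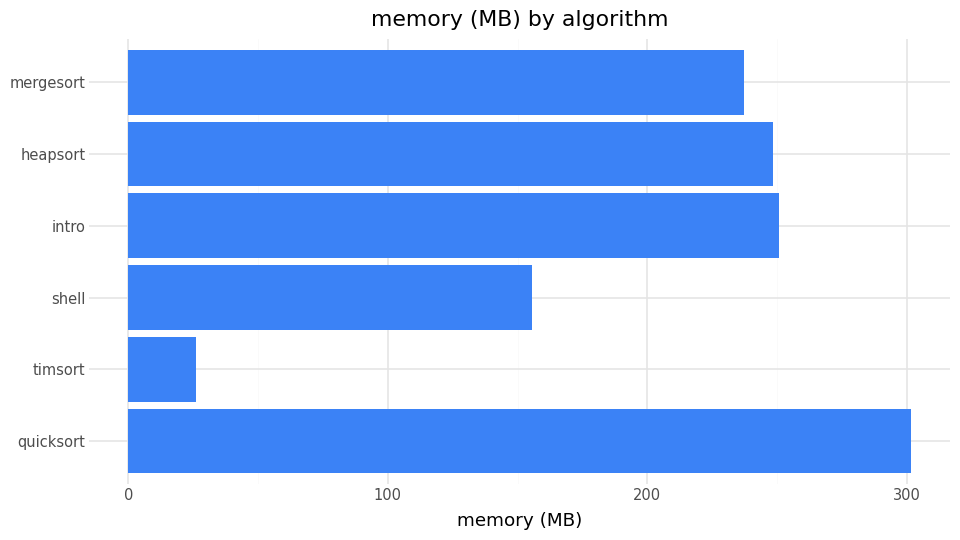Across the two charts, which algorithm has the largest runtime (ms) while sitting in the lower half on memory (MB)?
shell

Chart 2 median memory (MB) ≈ 250; below-median algorithms: timsort, shell, mergesort. Among those, shell has the highest runtime (ms) (≈ 4000).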